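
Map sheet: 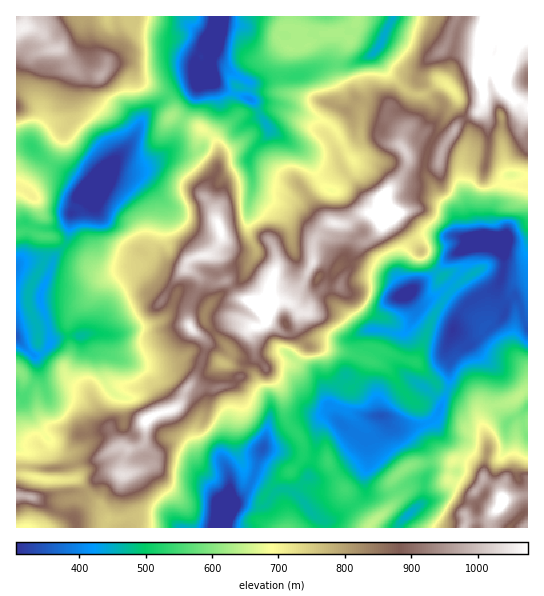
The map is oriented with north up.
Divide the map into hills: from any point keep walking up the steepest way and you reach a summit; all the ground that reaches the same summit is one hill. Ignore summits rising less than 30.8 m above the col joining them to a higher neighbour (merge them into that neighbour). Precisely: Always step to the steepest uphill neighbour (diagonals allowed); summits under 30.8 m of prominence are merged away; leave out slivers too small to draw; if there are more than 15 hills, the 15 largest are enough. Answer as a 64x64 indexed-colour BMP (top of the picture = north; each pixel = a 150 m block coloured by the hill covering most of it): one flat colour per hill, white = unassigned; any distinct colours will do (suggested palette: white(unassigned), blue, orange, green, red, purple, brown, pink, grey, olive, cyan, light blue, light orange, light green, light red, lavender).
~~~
<image width="64" height="64" href="data:image/bmp;base64,Qk12CAAAAAAAAHYAAAAoAAAAQAAAAEAAAAABAAQAAAAAAAAIAAATCwAAEwsAABAAAAAAAAAA////ALR3HwAOf/8ALKAsACgn1gC9Z5QAS1aMAMJ34wB/f38AIr28AM++FwDox64AeLv/AIrfmACWmP8A1bDFAP//////8RERERGIiIgAAAAAAAAAAAAAAAAAAAAAREQA///////4iIERiIiIiAAAAAAABEQAAAAAAAAAAABERED///////iIiIiIiIiIAAAAAABEREQAAAAAAAAAAERERP//////iIiIiIiIiIgxEREAAEREREAAAAAEAAAARERE//////iIiIiIiIiIgzMxEQAURERERAAAAAREAAAERET/////iIiIiIiIiIgzMzERERFEREREAAAABEQAAARERP8RERiIiIiIiIiIgzMzMxEREUREREQAAAAEREAAAEREERERGIiIiIiIiIiDMzMzERERJERERAAAAABEQAAAREQREREYiIiIiIiIiDMzMzMRERIkREREAAAAAERAAABERBERERiIiIiIM4gzMzMzMzESIiREREQAAAAEREAEREREERERERiIiIMzMzMzMzMzMiIiIkRERAAAAEREQEREREQREREREziIgzMzMzMzMzMyIiIiRERBEAAERERERERERBERERETMzgzMzMzMzMzMzIiIiJEQRERAUREREREREREERERETMzMzMzMzMzMzMzMyIiIkQRERERERFEREREREQRERERMzMzMzMzMzMzMzMzIiIiIRERERERERRERERERBERETMzMzMzMzMzMzMzMzMiIiIhERERERERFEREREREAREzMzMzMzMzMzMzMzMzMiIiIiERERERERERREREREQAETMzMzMzMzMzMzMzMzIiIiIiERERERERERFERERERAATMzMzMzMzMzMzMzMyIiIiIiIREREREREREUREREREAAMzMzMzMzMzMzMzMzIiIiIiIRERERERERERREREREQAAzMzMzMzPMwzMzMzIiIiIiERERERERERERFERERERAATMzMzM8zMzMzDMzzCIiIiIREREREREREREUREREREAREzMzM8zMzMzMzMzMIiIiIiERERERERERERREREREQRESMzMzzMzMzMzMzMIiIiIiIhERERERERERFEFERERBERIiIiIizMzMzMzMIiIiIiIiIiIiERHRERERERFEREEREiIiIiIiIszMzMIiIiIiIiIiIi3d3d0RERERERREQRESIiIiIiIiIszMwiIiIiIiIiIi3d3d3dEREREREUQRESIiIiIiIiIizMzCIiIiIiIiIi3d3d3d0RERERERRBERIiIiIiIiIiIszFUiIiIiIiIiLd3d3d0REREREREUEREiIiIiIiIiIizFVVIiIiIiIiLd3d3d2hERERERERERERIiIiIiIiIlVVVVVVIiIiIiIt3d3d3QAREREREREREREiIiIiIiIlVVVVVVUiIiIgACLd3d2qAAARERERERERESIiIiIiIlVVVVVVVVIiIiAAAN3aqqoAAAEREREREREREiIiURERVVVVVVVVVSIiIAAACqqqqgAAABERERERERESIiIREREVVVVVVVVVIiIgAAAKqqqqAAAAAREREREREREiIhERERVVVVVVVVUiIiAAAACqqqqgAAAAARERERERERIiERERFVVVVVVVUiIiAAAAAAqqqqqgAAAAEREREREREiIRERERVVVVVVVSIiIAAAAACqqqqqqqoAERERHu7u4SIhERERFVVVVVVVIiIgAAAACqqqqqqqqgAREREe7u7uIiEREREVVVVVVVUiIgAAAAAKqqqqqqqqABERER7u7u4SIRERERVVVVVVVSIgAAAAAKqqqqqqqqABERERHu7u7uEhERERFVVVVVVVIAAAAAAAqqqqqqqqAAEREREe7u7u7mERERFVVVVVVVVREREQABqqqqqqqqAAARERER7u7u7mZhERFVVVVVVVVREREREBEaqqqqqqoAABERERHu7u5mZmEVVVVVVVVVVVERERERERGqqqqrsAAAEREREe7uZmZmZlERVVVVVVVVUREREREREaqqq7uwAAARERER7uZmZmZmYRERVVVVVVVRERERERERu7u7u7AAABERERHuZmZmZmZnERERERVVVVUREREREREbu7u7uwAAEREREQBmZmZmZndxEREREVVVVVERERERERu7u7u7AAABERERAGZmZmZmd3ERERERVVVVVRERERERG7u7u7uwAAEREREABmZmZmZ3dxEREREVVVVREREREREbsru7u7AAEREREQAGZmZmZ3d3ERERERVVVVERERERERIiK7u7uwARERERAAZmZmZ3d3dxEREREVVVEREREREREiIiu7u7sREREREAZmZmZ3d3d3cREREVVVERERERERERIiIru7uxEREREQZmZmZnd3d3d3cRERVREREREREREREiIiEbu7ERERERZmZmZmd3d3d3d3cREREREREREREREiIiEREbERERERFmZmZmZ3d3d3d3d3EREZmZmRERERESIiEREREREREREWZmZmZnd3d3d3d3EZmZmZmZmZkRERIiERERERERERERZmZmZmd3d3d3d3cRmZmZmZmZmZmZkiERERERARERERBmZmZmZ3d3d3d3d3EZmZmZmZmZmZmZkREREREQAAAAAGZmZmZnd3d3d3d3d3mZmZmZmZmZmZmZERERERAAAAAAZmZmZmd3d3d3d3d2aZmZmZmZmZmZmZkREREREAAAAABmZmZmZ3d3d2ZmZmZpmZmZmZmZmZmZmREREREQAAAAAGZmZmZ3d3dmZmZmZmmZmZmZmZmZmZmZkREREREAAAAA"/>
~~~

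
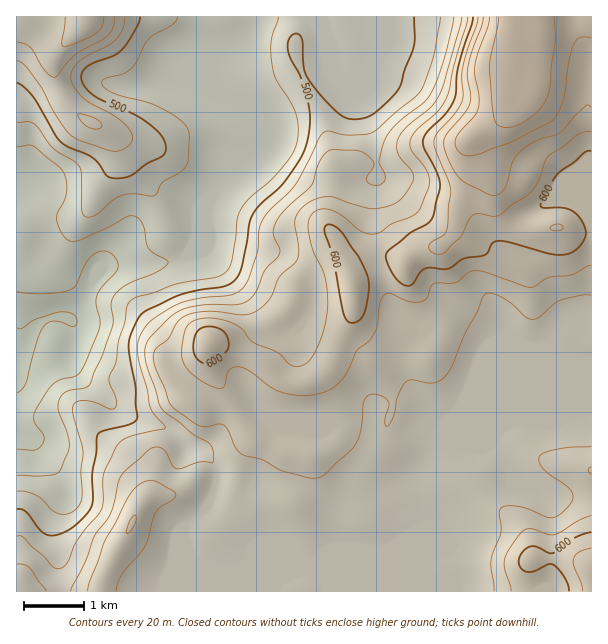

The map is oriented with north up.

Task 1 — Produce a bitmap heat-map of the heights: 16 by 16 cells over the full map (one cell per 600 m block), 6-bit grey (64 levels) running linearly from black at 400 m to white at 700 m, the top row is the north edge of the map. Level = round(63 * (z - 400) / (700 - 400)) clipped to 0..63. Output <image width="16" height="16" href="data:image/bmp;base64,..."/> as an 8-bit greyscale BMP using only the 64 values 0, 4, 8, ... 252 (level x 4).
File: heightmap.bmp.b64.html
<image width="16" height="16" href="data:image/bmp;base64,Qk02BQAAAAAAADYEAAAoAAAAEAAAABAAAAABAAgAAAAAAAABAAATCwAAEwsAAAABAAAAAAAAAAAAAAEBAQACAgIAAwMDAAQEBAAFBQUABgYGAAcHBwAICAgACQkJAAoKCgALCwsADAwMAA0NDQAODg4ADw8PABAQEAAREREAEhISABMTEwAUFBQAFRUVABYWFgAXFxcAGBgYABkZGQAaGhoAGxsbABwcHAAdHR0AHh4eAB8fHwAgICAAISEhACIiIgAjIyMAJCQkACUlJQAmJiYAJycnACgoKAApKSkAKioqACsrKwAsLCwALS0tAC4uLgAvLy8AMDAwADExMQAyMjIAMzMzADQ0NAA1NTUANjY2ADc3NwA4ODgAOTk5ADo6OgA7OzsAPDw8AD09PQA+Pj4APz8/AEBAQABBQUEAQkJCAENDQwBEREQARUVFAEZGRgBHR0cASEhIAElJSQBKSkoAS0tLAExMTABNTU0ATk5OAE9PTwBQUFAAUVFRAFJSUgBTU1MAVFRUAFVVVQBWVlYAV1dXAFhYWABZWVkAWlpaAFtbWwBcXFwAXV1dAF5eXgBfX18AYGBgAGFhYQBiYmIAY2NjAGRkZABlZWUAZmZmAGdnZwBoaGgAaWlpAGpqagBra2sAbGxsAG1tbQBubm4Ab29vAHBwcABxcXEAcnJyAHNzcwB0dHQAdXV1AHZ2dgB3d3cAeHh4AHl5eQB6enoAe3t7AHx8fAB9fX0Afn5+AH9/fwCAgIAAgYGBAIKCggCDg4MAhISEAIWFhQCGhoYAh4eHAIiIiACJiYkAioqKAIuLiwCMjIwAjY2NAI6OjgCPj48AkJCQAJGRkQCSkpIAk5OTAJSUlACVlZUAlpaWAJeXlwCYmJgAmZmZAJqamgCbm5sAnJycAJ2dnQCenp4An5+fAKCgoAChoaEAoqKiAKOjowCkpKQApaWlAKampgCnp6cAqKioAKmpqQCqqqoAq6urAKysrACtra0Arq6uAK+vrwCwsLAAsbGxALKysgCzs7MAtLS0ALW1tQC2trYAt7e3ALi4uAC5ubkAurq6ALu7uwC8vLwAvb29AL6+vgC/v78AwMDAAMHBwQDCwsIAw8PDAMTExADFxcUAxsbGAMfHxwDIyMgAycnJAMrKygDLy8sAzMzMAM3NzQDOzs4Az8/PANDQ0ADR0dEA0tLSANPT0wDU1NQA1dXVANbW1gDX19cA2NjYANnZ2QDa2toA29vbANzc3ADd3d0A3t7eAN/f3wDg4OAA4eHhAOLi4gDj4+MA5OTkAOXl5QDm5uYA5+fnAOjo6ADp6ekA6urqAOvr6wDs7OwA7e3tAO7u7gDv7+8A8PDwAPHx8QDy8vIA8/PzAPT09AD19fUA9vb2APf39wD4+PgA+fn5APr6+gD7+/sA/Pz8AP39/QD+/v4A////AHRwjHx4eHh4eHh4eHiQpLRcXISMeHh4eHh4eHh4jJyoSEBsjIB4fISAfHx4fISEjCw4ZHx4eISIiICAfICAhJAgOFRkcISMjIyIhIB8fICAHDRAYIyUkJSUjIiEfHx8fBAYOGyUqJyYnJiQkIB8fHwUFCxchJiQkJikkJCIgISAJCAkOEhUbIyYrKCckJCUkCwsJDA0OFx8oKiotLCoqKgwODw4ODRQeJiMkKi8uLCsKDhQTEA0OFR4eHygzMy4qDhYaFxMODQ8aGyAsNzczLhUcFxIPDQ0QFRQYIjI7OzQbGxMPDQ0OExQUFBovPDw2HyIdEw8ODhMUFBQYKTs9OA="/>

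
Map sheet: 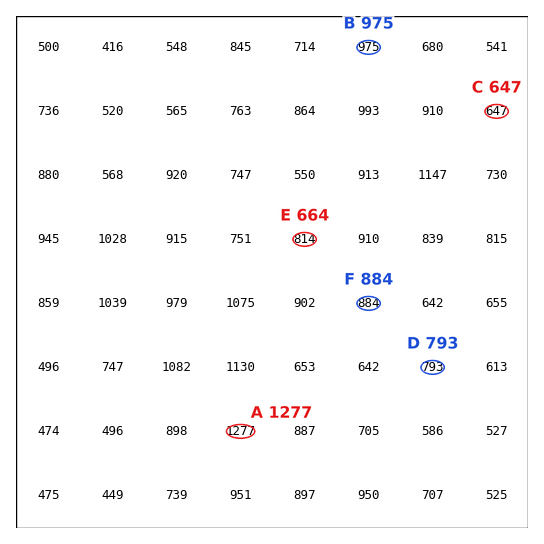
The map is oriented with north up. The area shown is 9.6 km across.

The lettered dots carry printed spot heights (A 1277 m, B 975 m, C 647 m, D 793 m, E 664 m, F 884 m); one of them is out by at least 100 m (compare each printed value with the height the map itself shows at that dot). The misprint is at E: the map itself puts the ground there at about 814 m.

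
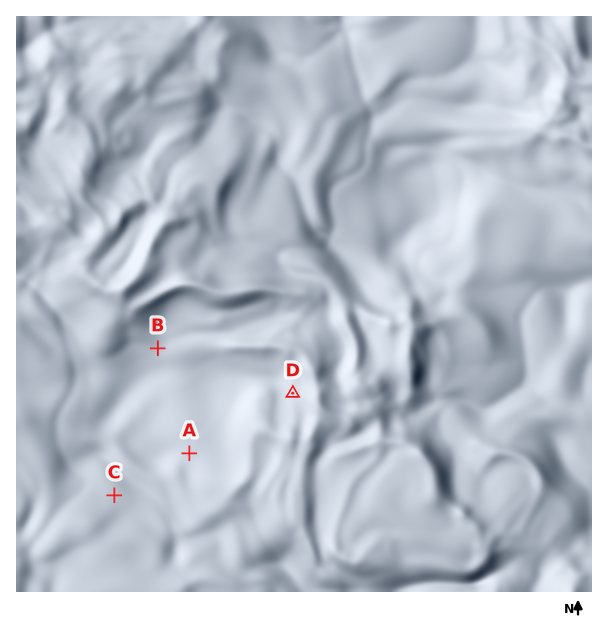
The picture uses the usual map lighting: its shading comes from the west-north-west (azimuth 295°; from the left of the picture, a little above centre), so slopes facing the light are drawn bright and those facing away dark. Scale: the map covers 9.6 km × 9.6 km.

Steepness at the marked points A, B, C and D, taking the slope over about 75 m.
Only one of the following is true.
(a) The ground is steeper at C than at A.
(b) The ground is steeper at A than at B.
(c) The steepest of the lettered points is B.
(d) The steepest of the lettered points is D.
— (d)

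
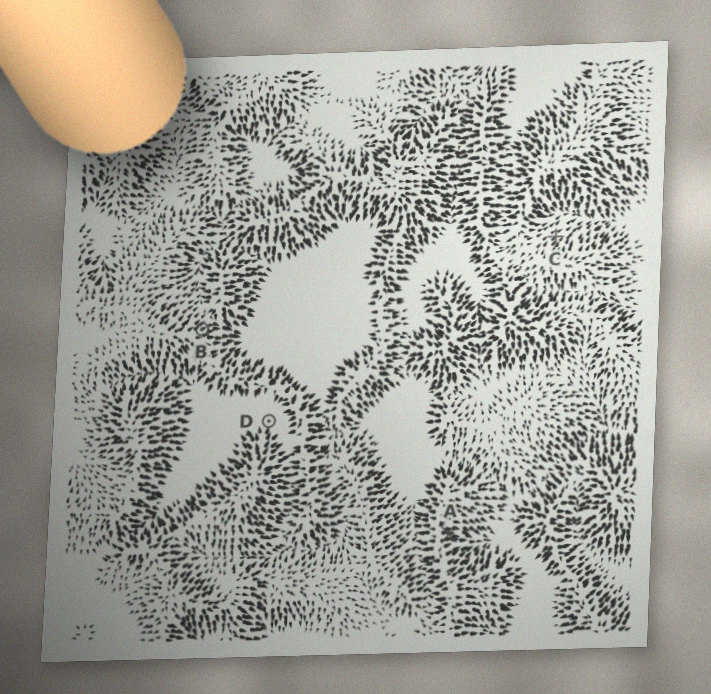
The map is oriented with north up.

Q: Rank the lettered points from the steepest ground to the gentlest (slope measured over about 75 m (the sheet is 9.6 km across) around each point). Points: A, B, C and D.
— A B C D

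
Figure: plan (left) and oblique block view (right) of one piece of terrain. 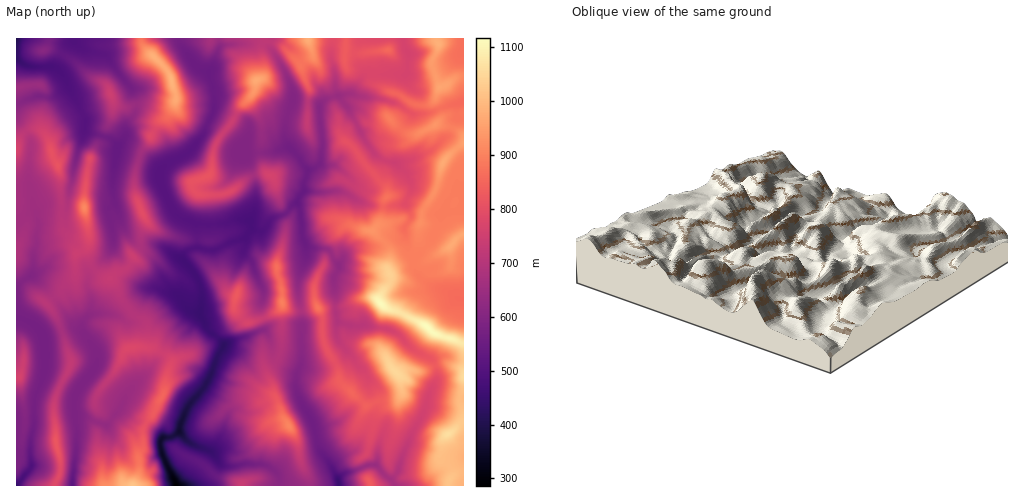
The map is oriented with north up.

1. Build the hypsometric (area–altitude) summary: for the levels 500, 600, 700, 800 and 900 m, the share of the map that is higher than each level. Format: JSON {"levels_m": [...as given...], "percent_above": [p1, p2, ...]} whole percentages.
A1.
{"levels_m": [500, 600, 700, 800, 900], "percent_above": [95, 76, 49, 24, 9]}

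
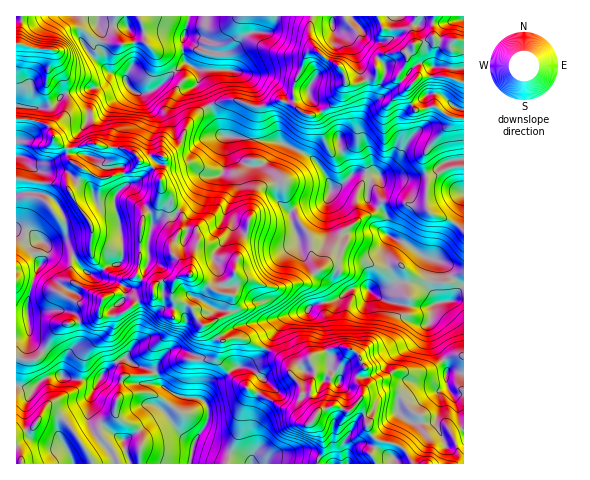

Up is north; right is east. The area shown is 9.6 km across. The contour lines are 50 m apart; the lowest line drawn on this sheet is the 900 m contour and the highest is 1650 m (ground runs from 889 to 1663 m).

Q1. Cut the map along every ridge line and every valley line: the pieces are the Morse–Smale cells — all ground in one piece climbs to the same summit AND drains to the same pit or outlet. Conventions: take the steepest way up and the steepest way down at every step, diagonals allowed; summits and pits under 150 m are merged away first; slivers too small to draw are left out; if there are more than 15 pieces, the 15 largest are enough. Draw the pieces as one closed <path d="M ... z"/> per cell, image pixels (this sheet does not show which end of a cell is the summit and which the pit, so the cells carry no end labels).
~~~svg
<path d="M209 106l-19 14-11 25-16 12 2 9-4 12 0 7 10 12 1 9 10 9-1 15 11 1 6 7-6 19-2 17 30 18 1-6 14-13 0 18-3 4-4 19-22 11 7 4 8 11 17-2 27 10 7-12 15-20 18-4 10-8 22-4 13-11 15-1 14 10 13 5 27 5 14-4-4 24 7 20 8 11 8-3 12-1-1-153-1 11-19 29-7 15-8 2-42-27 1-14-2-5-14-9-4-5 3-18 8-6-1-1-23 0-11 10-11 6-10-22-15-13-28-13-55-6-4-4-4-15z"/><path d="M22 119l-6 0 0 266 17 3 10-9 10-4 43 7 21-21 9-3 11 8 17 5 6 13 18 12-11 18 12 19 16 11-5 20 60 0 0-2-11-6-44-15 9-13 5-11-2-11-4-6 6-15 4-4 11-5 10-8 12-2 9-5 11-12-28-11-17 2-12-15-6 0-5-4-8-15-18-8 2-18-17 3-3 3 0 9-3 3-14 4-18 13-17 1-3-4 3-13 13-5 11-14 8-3 3-4 5-53 16-19 3-8-1-18-9-10-11-4-13 11-28 6-29-18-3-10-14-11-6-15z"/><path d="M463 16l-186 0-8 16-17 0-6 3-13 15-5 3-18-1-13-6-12-9-2 2 0 15 2 8 14 9-1 13 11 22 16-6 12 0 14 6 9 1 20-7 13 5 9 8 12 2 15-8 7-6 10-20 2 3 10 0 17-7 2-5 15 6 6-2 6 6 6 3-3 4 0 6 9 15 21-3 14 10-2 8-13 13-12 16-1 10 4 19 1-5 18-9 18-3z"/><path d="M377 72l-2 5-17 7-10 0-2-3-10 20-7 6-15 8-12-2-9-8-13-5-20 7-9-1-14-6-12 0-15 5 0 3 6 9 4 15 4 4 55 6 34 16 15 20 4 12 11-6 11-10 23 0 1 1-8 6-3 18 4 5 14 9 2 5-1 14 4 4 16 8 13 10 9 5 6 0 29-50 1-42-11-1-7 3-18 9-1 5-4-25 7-13 19-20 2-8-14-10-21 3-9-15 0-6 3-4-6-3-6-6-6 2z"/><path d="M276 16l-178 0 0 11 3 6-2 14 6 8 2 14 12 6-7 2-10 9-38 8-12 13-20 1-15-2-1 12 31 6 6 15 14 11 3 10 29 18 28-6 13-11 11 4 9 13 5-12-2-9 16-12 11-25 19-15-4-10-7-11 1-13-15-11-1-21 2-2 12 9 13 6 18 1 5-3 13-15 6-3 17 0 5-7z"/><path d="M344 347l-9 0-20 7-17 11-8 9 11 12 1 17 14 13-2 5 8 12 2 15-6 11 1 5 145-1 0-31-4-7-4-25-10-16 0-20-2-4-12 8-11 4-12 1-14-2-7 5-19 9-6 9-5-11 0-8 7-8-10-16z"/><path d="M126 358l-9 3-21 21-43-7-10 4-10 9-16-2-1 77 173 1 6-20-16-11-12-19 11-18-18-12-6-13-17-5z"/><path d="M365 288l-15 1-13 11-22 4-10 8-18 4-15 20-6 12 17 12 8 13 7-8 10-5 3-3 19-9 14-1 9 3 6 5 6 12-7 8 0 8 5 11 6-9 19-9 7-5 14 2 12-1 11-4 12-8-9-14-6-18 4-24-14 4-27-5-13-5z"/><path d="M266 348l-11 13-9 5-12 2-10 8-11 5-4 4-6 12 6 13 0 7-5 11-9 13 44 15 12 8 67 0 6-19-4-15-6-9 2-5-14-13-1-17-11-12-3-11z"/><path d="M97 16l-81 1 1 89 15 2 20-1 12-13 38-8 10-9 7-2-9-3-4-5-1-12-6-8 2-14-3-6z"/><path d="M161 185l-4 18-14 13-1 4-5 53-3 4-8 3-11 14-13 5-3 13 3 4 17-1 18-13 14-4 3-3-1-5 4-7 17-3-2 18 18 8 8 15 8 4 22-11 4-19 3-4 0-12-1-4-13 11-3 6-28-18 2-17 6-19-6-7-13 0 3-3 0-13-10-9-1-9z"/><path d="M463 356l-11 0-8 4 2 4 0 20 10 16 7 31z"/><path d="M256 160l-7 1-3 10 1 10 4 7 0 26 5-22 10-16-5-14z"/>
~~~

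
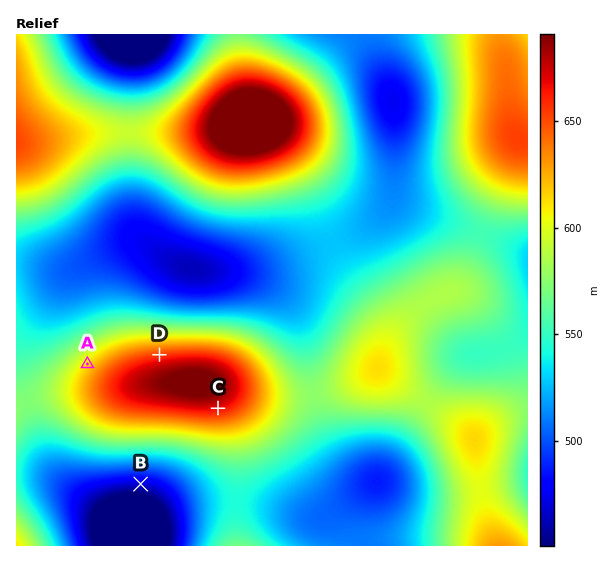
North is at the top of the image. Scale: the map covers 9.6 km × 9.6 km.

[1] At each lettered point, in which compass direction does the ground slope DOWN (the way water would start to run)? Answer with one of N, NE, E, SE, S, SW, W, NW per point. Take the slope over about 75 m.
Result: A NW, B S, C S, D N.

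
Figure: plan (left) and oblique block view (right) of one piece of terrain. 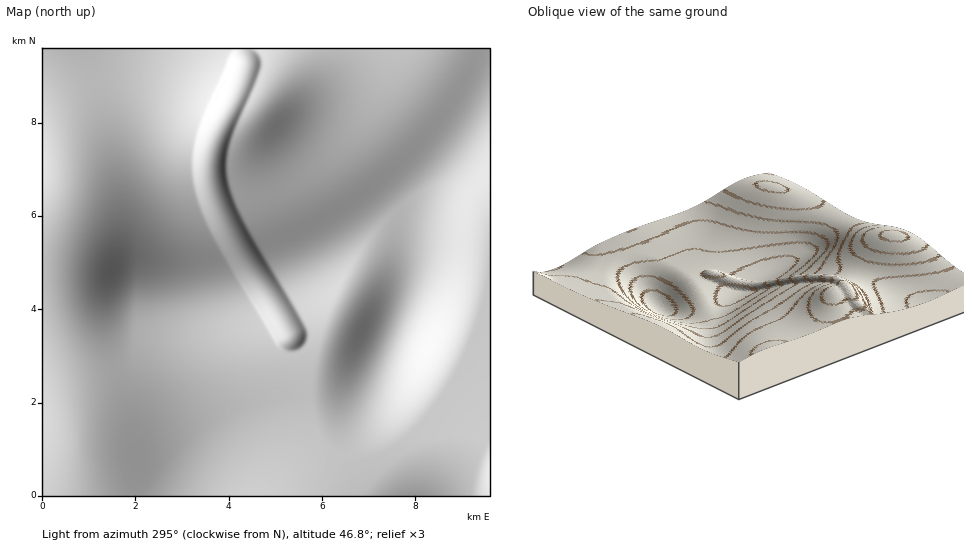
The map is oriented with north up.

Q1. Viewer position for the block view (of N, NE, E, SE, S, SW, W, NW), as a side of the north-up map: NE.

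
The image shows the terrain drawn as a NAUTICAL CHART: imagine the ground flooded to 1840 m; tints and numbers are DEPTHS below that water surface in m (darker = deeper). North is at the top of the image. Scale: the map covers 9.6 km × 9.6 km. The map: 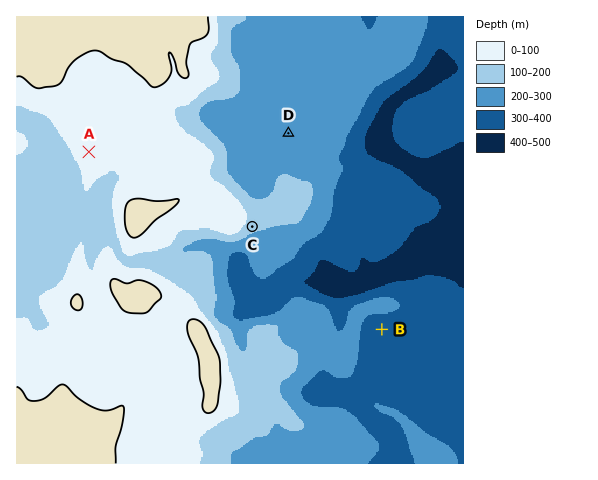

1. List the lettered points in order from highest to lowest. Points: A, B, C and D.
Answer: A C D B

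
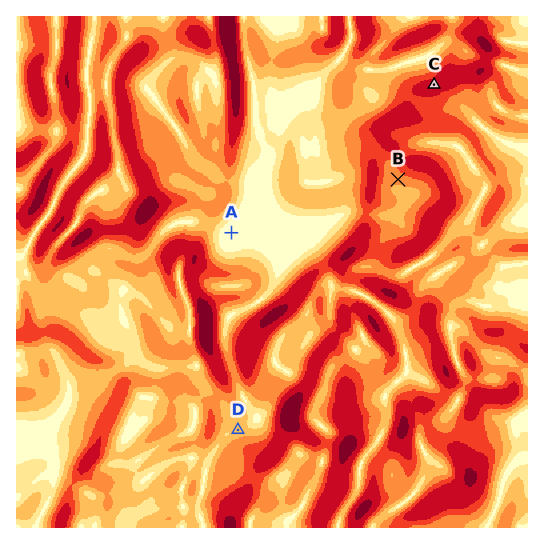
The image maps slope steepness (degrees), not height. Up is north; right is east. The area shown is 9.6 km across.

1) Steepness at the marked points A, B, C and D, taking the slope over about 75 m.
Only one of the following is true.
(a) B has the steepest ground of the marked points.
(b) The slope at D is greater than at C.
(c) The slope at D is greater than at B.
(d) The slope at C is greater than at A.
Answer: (d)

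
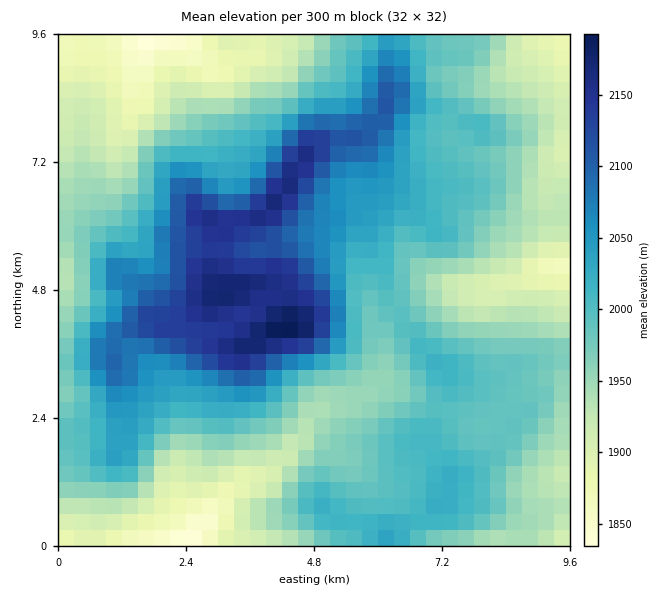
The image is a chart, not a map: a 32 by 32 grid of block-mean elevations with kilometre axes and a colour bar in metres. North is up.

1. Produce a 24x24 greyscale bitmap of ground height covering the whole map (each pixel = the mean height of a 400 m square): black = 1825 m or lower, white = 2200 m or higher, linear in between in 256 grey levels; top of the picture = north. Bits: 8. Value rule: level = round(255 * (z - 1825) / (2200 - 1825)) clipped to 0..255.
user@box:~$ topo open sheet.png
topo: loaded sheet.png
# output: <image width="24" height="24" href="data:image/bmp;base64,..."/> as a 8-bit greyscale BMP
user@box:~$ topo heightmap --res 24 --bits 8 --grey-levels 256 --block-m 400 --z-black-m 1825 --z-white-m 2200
<image width="24" height="24" href="data:image/bmp;base64,Qk12BgAAAAAAADYEAAAoAAAAGAAAABgAAAABAAgAAAAAAEACAAATCwAAEwsAAAABAAAAAAAAAAAAAAEBAQACAgIAAwMDAAQEBAAFBQUABgYGAAcHBwAICAgACQkJAAoKCgALCwsADAwMAA0NDQAODg4ADw8PABAQEAAREREAEhISABMTEwAUFBQAFRUVABYWFgAXFxcAGBgYABkZGQAaGhoAGxsbABwcHAAdHR0AHh4eAB8fHwAgICAAISEhACIiIgAjIyMAJCQkACUlJQAmJiYAJycnACgoKAApKSkAKioqACsrKwAsLCwALS0tAC4uLgAvLy8AMDAwADExMQAyMjIAMzMzADQ0NAA1NTUANjY2ADc3NwA4ODgAOTk5ADo6OgA7OzsAPDw8AD09PQA+Pj4APz8/AEBAQABBQUEAQkJCAENDQwBEREQARUVFAEZGRgBHR0cASEhIAElJSQBKSkoAS0tLAExMTABNTU0ATk5OAE9PTwBQUFAAUVFRAFJSUgBTU1MAVFRUAFVVVQBWVlYAV1dXAFhYWABZWVkAWlpaAFtbWwBcXFwAXV1dAF5eXgBfX18AYGBgAGFhYQBiYmIAY2NjAGRkZABlZWUAZmZmAGdnZwBoaGgAaWlpAGpqagBra2sAbGxsAG1tbQBubm4Ab29vAHBwcABxcXEAcnJyAHNzcwB0dHQAdXV1AHZ2dgB3d3cAeHh4AHl5eQB6enoAe3t7AHx8fAB9fX0Afn5+AH9/fwCAgIAAgYGBAIKCggCDg4MAhISEAIWFhQCGhoYAh4eHAIiIiACJiYkAioqKAIuLiwCMjIwAjY2NAI6OjgCPj48AkJCQAJGRkQCSkpIAk5OTAJSUlACVlZUAlpaWAJeXlwCYmJgAmZmZAJqamgCbm5sAnJycAJ2dnQCenp4An5+fAKCgoAChoaEAoqKiAKOjowCkpKQApaWlAKampgCnp6cAqKioAKmpqQCqqqoAq6urAKysrACtra0Arq6uAK+vrwCwsLAAsbGxALKysgCzs7MAtLS0ALW1tQC2trYAt7e3ALi4uAC5ubkAurq6ALu7uwC8vLwAvb29AL6+vgC/v78AwMDAAMHBwQDCwsIAw8PDAMTExADFxcUAxsbGAMfHxwDIyMgAycnJAMrKygDLy8sAzMzMAM3NzQDOzs4Az8/PANDQ0ADR0dEA0tLSANPT0wDU1NQA1dXVANbW1gDX19cA2NjYANnZ2QDa2toA29vbANzc3ADd3d0A3t7eAN/f3wDg4OAA4eHhAOLi4gDj4+MA5OTkAOXl5QDm5uYA5+fnAOjo6ADp6ekA6urqAOvr6wDs7OwA7e3tAO7u7gDv7+8A8PDwAPHx8QDy8vIA8/PzAPT09AD19fUA9vb2APf39wD4+PgA+fn5APr6+gD7+/sA/Pz8AP39/QD+/v4A////ACowKR8YDwwiND5LWXB6go6AbmZdUVFOPj1AQDcqIhUWNk1dc4OAfX9/hoR6aldRS1hZXFg8LCwjKzlSc350cXR4g4Z8bVZMSWt0g3tMN0A+MTQ+X2plaXR5gIZ9b1tNQ3F7kIxlSU5WT0xCSl5haXZ8fXtzcmpWTXN7jpF+amx0bWRYSldeZXF7fHVubnBjUml8l5eOhIaKioJtU09VWmFqdHVyb29sWGSCqaSWkZWeqqSEZ1taWFljeH53cm1pXW+Zt6yeo7bL2Mqql4NxYFxvgoF2b29qYmmZtbK8ydTd6e3k2raJamV4enBpZGRiXl6EpsPS1Nnc2+j48s+Pa290ZldPT1FNRlNtkrHDzuPs59/k4cmNbnRqVUQ6OT4/OU1xpK6wwuHq6OXh0LGIeHpkT0M7NTAoJFFwmZecwNfc0c7QvKSKgn1nZWRYS0ArI1lpe4GcwdPc1MvAr6OUjYJ2f3pnV09EP1hfZXWQudza1+PWtaWclI2FgXdtYFNJSFNXV2OCtcarqMznyaiZmJSLgHp3a1ZFRU1QSlN+oJ6Oj6fZ3biioZmKfXl0allFPERHPEVsfX6Bho+54M+6uKKIeXRvaFtINT9BMzFKXWdwd3+UvsW/v7GKd3R8dmJQPDw9MSMwSFJTXGlwi5mdsb+cgHZuYFNJPTQzKhwoOjcwPEtPZniAn76hdGVZTkdANiUnIhUbJB4gKC84T2R2ka2ScGliTT43LR8iHQ4LDxYrLis0QVtwf5eFcmxpVzsuJw=="/>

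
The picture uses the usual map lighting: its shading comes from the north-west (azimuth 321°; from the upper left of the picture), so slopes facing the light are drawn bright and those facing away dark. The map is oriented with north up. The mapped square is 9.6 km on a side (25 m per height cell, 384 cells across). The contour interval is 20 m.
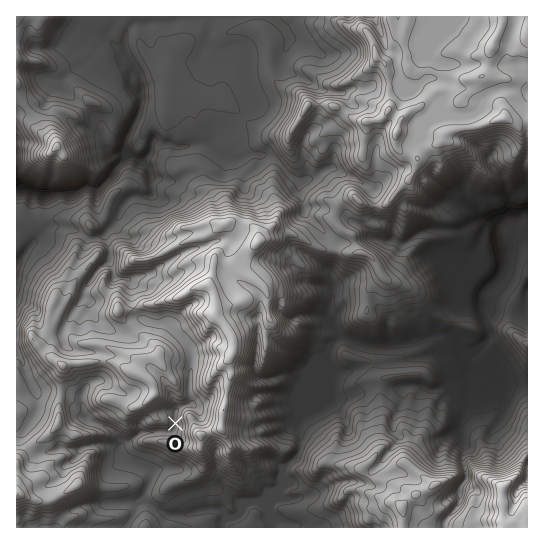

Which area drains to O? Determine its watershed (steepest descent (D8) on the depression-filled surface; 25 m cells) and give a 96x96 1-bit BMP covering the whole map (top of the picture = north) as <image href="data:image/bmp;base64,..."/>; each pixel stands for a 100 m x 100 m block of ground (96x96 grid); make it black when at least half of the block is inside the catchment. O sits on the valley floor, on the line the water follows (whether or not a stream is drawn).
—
<image width="96" height="96" href="data:image/bmp;base64,Qk2+BAAAAAAAAD4AAAAoAAAAYAAAAGAAAAABAAEAAAAAAIAEAAATCwAAEwsAAAIAAAAAAAAA////AAAAAAAAAAAAAAAAAAAAAAAAAAAAAAAAAAAAAAAAAAAAAAAAAAAAAAAAAAAAAAAAAAAAAAAAAAAAAAAAAAAAAAAAAAAAAAAAAAAAAAAAAAAAAAAAAAAAAAAAAAAAAAAAAAAAAAAAAAAAAAAAAAAAAAAAAAAAAAAAAAAAAAAAAAAAAAAAAAAAAAAAAAAAAAAAAAAAAAAAAAAAAAAAAAAAAAAAAAAAAAAAAAAAAAAAAAAAAAAAAAAAAAAAAAAAAAAAAAAAAAAAAAAAAAAAAAAAAAAAAAAAAAAAAAAAAAAAAAAAPAAAAAAAAAAAAAAAfgAAAAAAAAAAAAA//gAAAAAAAAAAAAA//gAAAAAAAAAAAAB//gAAAAAAAAAAAAB//gAAAAAAAAAAAAB//gAAAAAAAAAAAAA//wAAAAAAAAAAAAA//wAAAAAAAAAAAAB//wAAAAAAAAAAAAH//wAAAAAAAAAAAAH//wAAAAAAAAAAAAH//wAAAAAAAAAAAAH//wAAAAAAAAAAAAAf/wAAAAAAAAAAAAAf/4AAAAAAAAAAAAA//4AAAAAAAAAAAAD//4AAAAAAAAAAAAH//wAAAAAAAAAAAAP//gAAAAAAAAAAAAf//gAAAAAAAAAAAA///AAAAAAAAAAAAB//+AAAAAAAAAAAAAH/+AAAAAAAAAAAAAAf+AAAAAAAAAAAAAAB+AAAAAAAAAAAAAAA+AAAAAAAAAAAAAAAEAAAAAAAAAAAAAAAAAAAAAAAAAAAAAAAAAAAAAAAAAAAAAAAAAAAAAAAAAAAAAAAAAAAAAAAAAAAAAAAAAAAAAAAAAAAAAAAAAAAAAAAAAAAAAAAAAAAAAAAAAAAAAAAAAAAAAAAAAAAAAAAAAAAAAAAAAAAAAAAAAAAAAAAAAAAAAAAAAAAAAAAAAAAAAAAAAAAAAAAAAAAAAAAAAAAAAAAAAAAAAAAAAAAAAAAAAAAAAAAAAAAAAAAAAAAAAAAAAAAAAAAAAAAAAAAAAAAAAAAAAAAAAAAAAAAAAAAAAAAAAAAAAAAAAAAAAAAAAAAAAAAAAAAAAAAAAAAAAAAAAAAAAAAAAAAAAAAAAAAAAAAAAAAAAAAAAAAAAAAAAAAAAAAAAAAAAAAAAAAAAAAAAAAAAAAAAAAAAAAAAAAAAAAAAAAAAAAAAAAAAAAAAAAAAAAAAAAAAAAAAAAAAAAAAAAAAAAAAAAAAAAAAAAAAAAAAAAAAAAAAAAAAAAAAAAAAAAAAAAAAAAAAAAAAAAAAAAAAAAAAAAAAAAAAAAAAAAAAAAAAAAAAAAAAAAAAAAAAAAAAAAAAAAAAAAAAAAAAAAAAAAAAAAAAAAAAAAAAAAAAAAAAAAAAAAAAAAAAAAAAAAAAAAAAAAAAAAAAAAAAAAAAAAAAAAAAAAAAAAAAAAAAAAAAAAAAAAAAAAAAAAAAAAAAAAAAAAAAAAAAAAAAAAAAAAAAAAAAAAAAAAAAAAAAAAAAAAAAAAAAAAAAAAAAAAAAAAAAAAAAAAAAAAAAAAAAAAAAAAAAAAAAAAAAA="/>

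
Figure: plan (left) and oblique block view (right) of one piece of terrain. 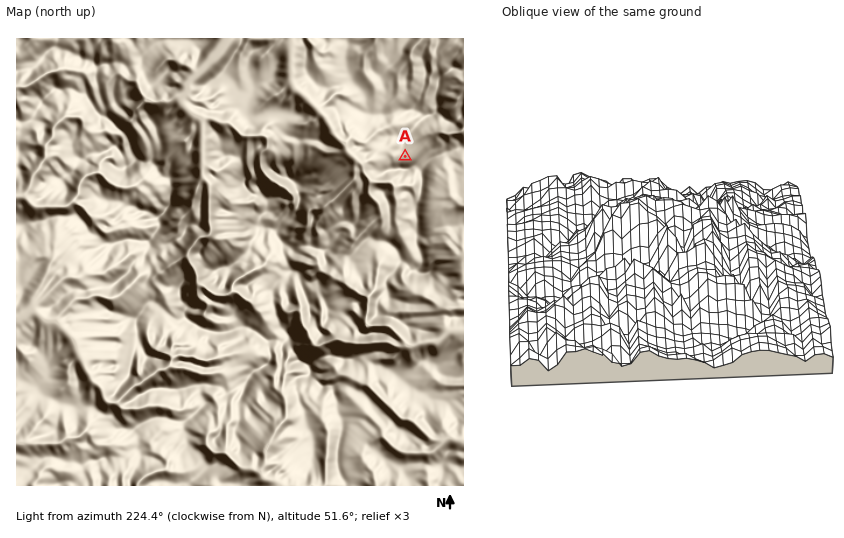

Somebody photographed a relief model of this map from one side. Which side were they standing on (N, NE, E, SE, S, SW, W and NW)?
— W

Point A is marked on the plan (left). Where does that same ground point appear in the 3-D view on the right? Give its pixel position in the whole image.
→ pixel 585 190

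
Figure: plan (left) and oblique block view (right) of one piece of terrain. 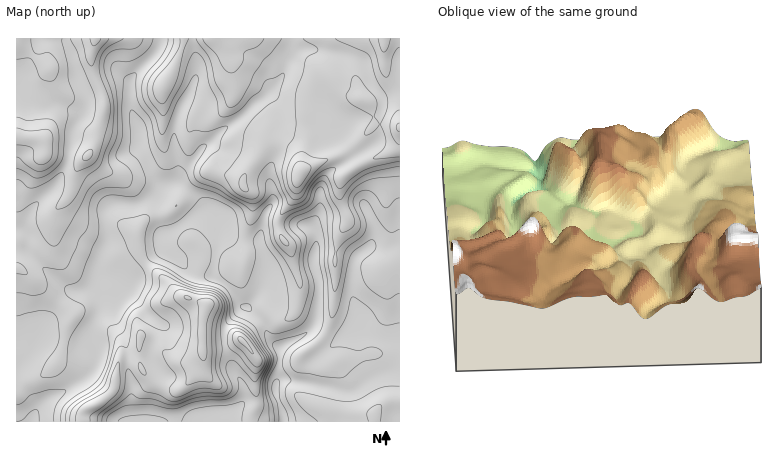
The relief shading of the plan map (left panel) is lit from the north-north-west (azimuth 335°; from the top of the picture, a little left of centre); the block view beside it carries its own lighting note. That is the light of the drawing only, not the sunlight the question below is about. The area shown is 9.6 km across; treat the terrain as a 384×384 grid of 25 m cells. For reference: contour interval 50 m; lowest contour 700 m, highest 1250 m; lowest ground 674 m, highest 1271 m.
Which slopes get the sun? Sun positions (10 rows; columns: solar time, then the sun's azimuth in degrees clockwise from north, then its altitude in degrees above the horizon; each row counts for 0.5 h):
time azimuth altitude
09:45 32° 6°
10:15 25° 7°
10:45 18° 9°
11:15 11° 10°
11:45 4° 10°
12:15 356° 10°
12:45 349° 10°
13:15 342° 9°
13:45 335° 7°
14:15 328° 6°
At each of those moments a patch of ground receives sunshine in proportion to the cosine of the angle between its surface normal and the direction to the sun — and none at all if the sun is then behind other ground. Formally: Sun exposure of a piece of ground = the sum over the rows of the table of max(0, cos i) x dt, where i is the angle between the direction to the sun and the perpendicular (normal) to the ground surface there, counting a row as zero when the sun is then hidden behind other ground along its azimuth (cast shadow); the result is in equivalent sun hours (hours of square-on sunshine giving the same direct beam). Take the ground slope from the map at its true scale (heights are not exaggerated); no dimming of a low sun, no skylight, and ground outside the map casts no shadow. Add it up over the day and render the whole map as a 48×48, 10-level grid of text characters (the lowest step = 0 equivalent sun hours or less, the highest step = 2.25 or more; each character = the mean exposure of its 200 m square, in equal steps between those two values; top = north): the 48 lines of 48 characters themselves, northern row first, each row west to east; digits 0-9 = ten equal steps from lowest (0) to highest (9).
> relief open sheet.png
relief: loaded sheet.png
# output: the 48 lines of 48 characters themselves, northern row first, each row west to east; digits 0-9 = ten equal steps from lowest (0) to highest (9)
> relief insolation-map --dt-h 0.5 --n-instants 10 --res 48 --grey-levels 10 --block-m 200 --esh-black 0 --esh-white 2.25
233443212100000112343110122211111121111111111221
124444312100000002563100022221111122332211101111
123444321110000015763100123332111223454433211112
222333321121000147752101222221112233344444322122
222222321243200367632112222221111244333333432112
322112332145321355421122112222212343322233332112
322212342135422232210122101210123333322233454113
332221233235421110000132111100144333322222334323
333333223333321000011232221002444333332211002334
545554323422331000012322210014443333333221112345
666764224422332001112222100134443333333322333345
676653234422232112111211003443333333333333442221
233433234431122111111210034333333344333334421220
002232345421112221121111432333322355434444213431
023322344211222221111015644444311366666532245310
001000220013454321011146544453112467752004531000
000000210002444421001243344542102444200044100000
000000210000123331011100012332201221000120000000
100001211000001122333100000133310100000000000000
100012211000000022344200000001200000000000000000
100132111100000233443100000000001200000000000010
112431112212334454420010000000004100000013100011
123322112332344432100122100000013000000123410011
222122112232233310012333211000002100000121121012
322111111222122222333333222100002531000110001112
332211222112222233333233222221100252000100001112
332211222123322233332222233343100011001210013323
542111221122222246533322233332210002101221134433
454101222222221149974332233321211013201221123332
134410112232222125999533222211221113411122122222
112332002233322333499999841111222212422212111222
100133323333333455569999994111222222212212111121
100023444433335655422379997201333321112222110111
100012444333358721000023234322333331112212211111
111122332234467620000132113674223321113112222111
222222211235555663211232115997412200023112233222
222233212223654565433333225999410000143122333222
222333222322553324544433332389710002562233333333
333333233323553223454433331017960048622344333333
233443333334643232344322320002895464113443333333
233433333335532332123311220000122321233332222222
334321122356421243201221341000000101222222222223
333111113575320024333211363100010110000122223333
310000146885221101344100023100121355432211234444
210002589994000000010000000000142135555544445555
000135899830000000000000000001243002344455556532
011335662000000000000000000022123001122334444321
122333332100000000000000000122123111122222222222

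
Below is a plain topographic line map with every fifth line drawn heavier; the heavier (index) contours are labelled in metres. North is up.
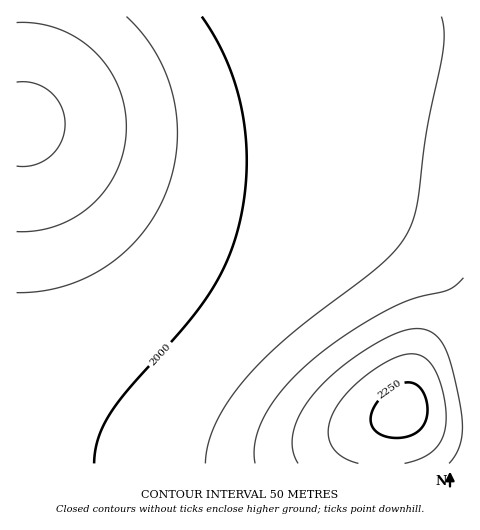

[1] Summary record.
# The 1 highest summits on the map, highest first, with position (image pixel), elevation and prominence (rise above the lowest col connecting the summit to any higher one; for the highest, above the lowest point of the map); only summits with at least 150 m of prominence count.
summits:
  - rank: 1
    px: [405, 410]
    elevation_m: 2270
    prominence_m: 432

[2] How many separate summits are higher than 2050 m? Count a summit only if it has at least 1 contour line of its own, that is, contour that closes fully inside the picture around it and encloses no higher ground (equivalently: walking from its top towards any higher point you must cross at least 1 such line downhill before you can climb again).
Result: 1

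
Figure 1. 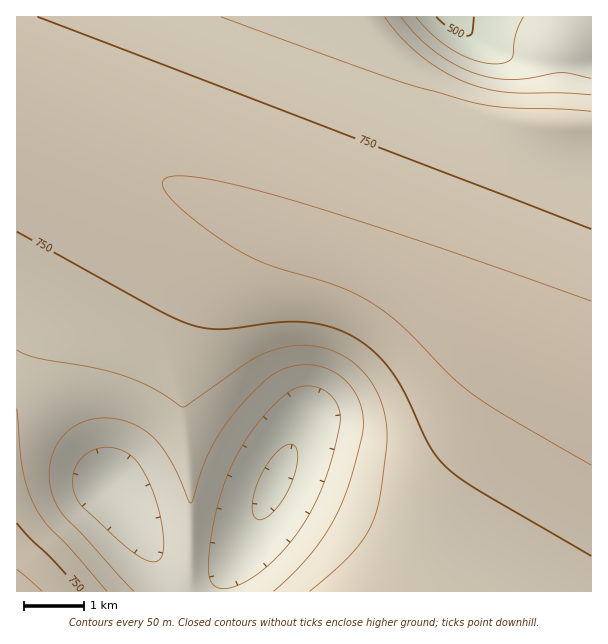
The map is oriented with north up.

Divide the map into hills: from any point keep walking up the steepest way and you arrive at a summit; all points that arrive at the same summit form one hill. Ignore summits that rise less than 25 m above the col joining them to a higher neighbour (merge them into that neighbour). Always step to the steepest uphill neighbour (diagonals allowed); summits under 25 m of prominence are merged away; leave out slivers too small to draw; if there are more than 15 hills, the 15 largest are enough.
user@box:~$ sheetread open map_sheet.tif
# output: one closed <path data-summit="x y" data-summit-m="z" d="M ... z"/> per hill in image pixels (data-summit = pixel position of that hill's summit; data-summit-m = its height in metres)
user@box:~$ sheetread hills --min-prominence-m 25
<path data-summit="591 381" data-summit-m="824" d="M591 16l-575 1 0 358 8 3 9 6 29 30 24 35 22 36 26 36 28 45 13 16 4 10 413-1z"/><path data-summit="17 591" data-summit-m="816" d="M20 376l-4 1 0 214 161 1 1-4-3-6-23-30-32-54-16-18-32-54-16-19-23-23z"/>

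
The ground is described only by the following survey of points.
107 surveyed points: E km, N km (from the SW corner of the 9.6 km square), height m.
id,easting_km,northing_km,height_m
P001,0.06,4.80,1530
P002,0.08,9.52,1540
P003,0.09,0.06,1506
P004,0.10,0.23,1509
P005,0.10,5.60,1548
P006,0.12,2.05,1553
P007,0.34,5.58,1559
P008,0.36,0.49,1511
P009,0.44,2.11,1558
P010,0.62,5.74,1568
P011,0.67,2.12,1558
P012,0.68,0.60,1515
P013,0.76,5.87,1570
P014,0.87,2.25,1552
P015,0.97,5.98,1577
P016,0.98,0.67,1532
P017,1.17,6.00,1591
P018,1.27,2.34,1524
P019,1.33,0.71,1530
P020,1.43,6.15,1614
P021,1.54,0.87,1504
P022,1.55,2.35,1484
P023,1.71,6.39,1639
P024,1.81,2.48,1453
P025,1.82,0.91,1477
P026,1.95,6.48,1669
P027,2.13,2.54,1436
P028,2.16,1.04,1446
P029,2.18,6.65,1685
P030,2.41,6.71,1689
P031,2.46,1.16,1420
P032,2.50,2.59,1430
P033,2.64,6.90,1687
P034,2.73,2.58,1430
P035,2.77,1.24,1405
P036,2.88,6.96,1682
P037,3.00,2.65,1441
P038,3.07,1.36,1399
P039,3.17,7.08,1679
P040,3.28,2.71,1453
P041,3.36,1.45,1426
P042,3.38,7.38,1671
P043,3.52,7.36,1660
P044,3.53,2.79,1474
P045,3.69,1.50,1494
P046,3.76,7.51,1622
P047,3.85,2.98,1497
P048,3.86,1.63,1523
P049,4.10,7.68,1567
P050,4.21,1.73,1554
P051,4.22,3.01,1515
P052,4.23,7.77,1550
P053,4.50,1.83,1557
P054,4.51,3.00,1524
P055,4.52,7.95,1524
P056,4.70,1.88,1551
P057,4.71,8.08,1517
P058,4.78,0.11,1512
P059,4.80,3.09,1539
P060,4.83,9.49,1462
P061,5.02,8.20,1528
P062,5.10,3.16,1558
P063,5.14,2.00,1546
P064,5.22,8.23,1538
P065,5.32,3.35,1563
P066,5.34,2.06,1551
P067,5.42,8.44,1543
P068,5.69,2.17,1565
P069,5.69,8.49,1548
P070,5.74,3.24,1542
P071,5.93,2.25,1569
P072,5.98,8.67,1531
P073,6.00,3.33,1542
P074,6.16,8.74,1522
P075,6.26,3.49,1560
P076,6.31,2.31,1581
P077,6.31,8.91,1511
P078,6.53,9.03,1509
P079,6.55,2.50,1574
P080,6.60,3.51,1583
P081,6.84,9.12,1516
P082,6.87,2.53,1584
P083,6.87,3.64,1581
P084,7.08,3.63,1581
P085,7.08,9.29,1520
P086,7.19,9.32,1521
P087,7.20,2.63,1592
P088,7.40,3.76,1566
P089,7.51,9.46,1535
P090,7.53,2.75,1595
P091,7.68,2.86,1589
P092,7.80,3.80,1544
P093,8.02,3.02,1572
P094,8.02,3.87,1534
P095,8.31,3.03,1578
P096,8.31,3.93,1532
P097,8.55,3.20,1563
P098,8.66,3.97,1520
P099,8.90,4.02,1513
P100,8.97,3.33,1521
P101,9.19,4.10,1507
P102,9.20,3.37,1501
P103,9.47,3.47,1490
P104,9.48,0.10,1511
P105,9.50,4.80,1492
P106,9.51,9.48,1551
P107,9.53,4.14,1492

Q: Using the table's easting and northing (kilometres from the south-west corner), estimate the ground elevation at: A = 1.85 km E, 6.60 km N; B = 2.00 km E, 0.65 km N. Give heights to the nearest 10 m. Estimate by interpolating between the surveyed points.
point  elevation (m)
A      1650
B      1470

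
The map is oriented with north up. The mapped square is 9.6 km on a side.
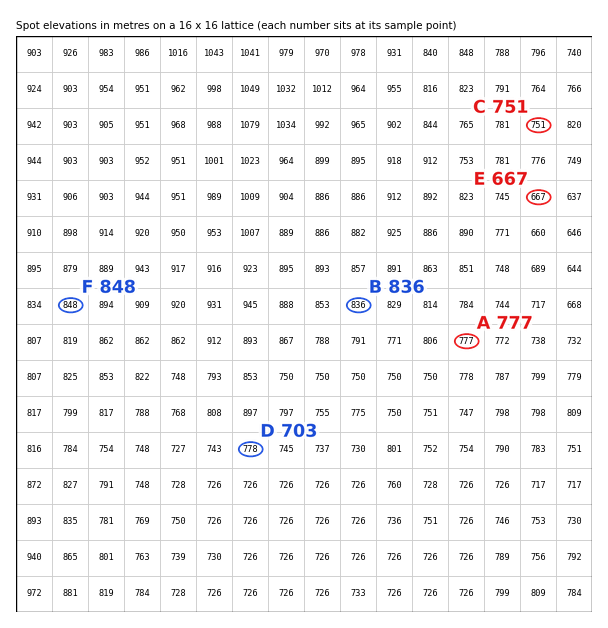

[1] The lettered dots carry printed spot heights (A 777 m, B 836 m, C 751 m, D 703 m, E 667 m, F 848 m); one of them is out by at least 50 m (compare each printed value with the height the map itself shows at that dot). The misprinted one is D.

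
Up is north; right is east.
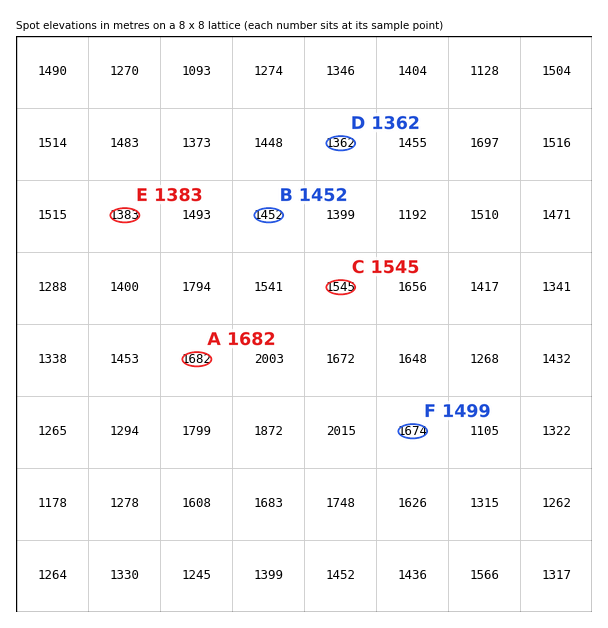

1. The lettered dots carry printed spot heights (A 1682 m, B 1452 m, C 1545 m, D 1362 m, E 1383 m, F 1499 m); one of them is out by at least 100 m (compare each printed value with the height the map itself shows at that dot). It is F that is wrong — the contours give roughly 1674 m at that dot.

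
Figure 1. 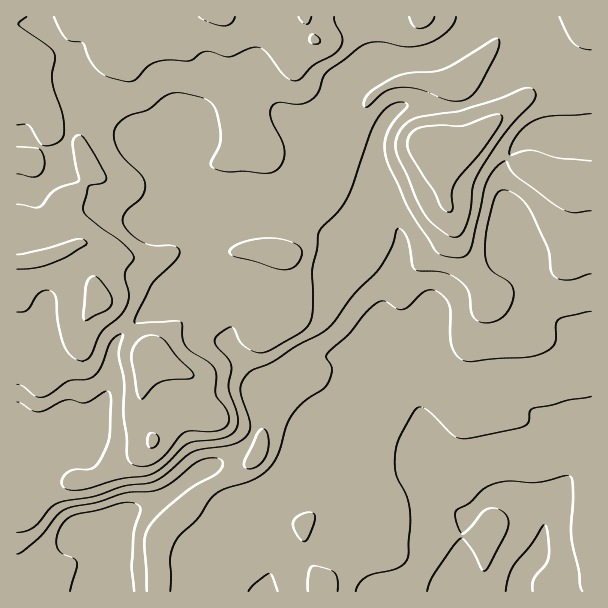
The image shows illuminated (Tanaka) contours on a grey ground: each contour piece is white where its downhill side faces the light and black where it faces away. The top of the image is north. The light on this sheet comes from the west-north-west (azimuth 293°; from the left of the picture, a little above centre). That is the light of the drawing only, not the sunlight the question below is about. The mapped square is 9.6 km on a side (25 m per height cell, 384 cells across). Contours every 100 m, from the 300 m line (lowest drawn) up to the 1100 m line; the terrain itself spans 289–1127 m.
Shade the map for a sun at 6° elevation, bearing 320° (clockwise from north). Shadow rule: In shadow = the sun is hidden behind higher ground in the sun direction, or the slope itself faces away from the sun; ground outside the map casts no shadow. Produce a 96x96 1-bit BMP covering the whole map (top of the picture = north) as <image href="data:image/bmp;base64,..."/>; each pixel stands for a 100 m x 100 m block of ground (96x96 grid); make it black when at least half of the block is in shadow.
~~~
<image width="96" height="96" href="data:image/bmp;base64,Qk2+BAAAAAAAAD4AAAAoAAAAYAAAAGAAAAABAAEAAAAAAIAEAAATCwAAEwsAAAIAAAAAAAAA////AAAAAAAB//j///8P+P/j/gDj//j///8H+f/j/gDv//z///8H+f/j/wBf//z///+f8f/j/wA///7/////8P/j/wB///7/////wD/j/wB///7/////gA/B/wD///7/////gAeB/wD/////////AAAB/wD/////////AAAA/wD////////+AAAgfwD////////+AADwP4A////////8AAHwD8Af///////4AAPwB+AP///////4AA/+D+AH///////wAB////AD///////wAD////AAf//////wGH+f//gAB//////4D/+f7/gAAP/////4D///4/gAAD/////8D//34fwAAA//////j//n4HwADgf/////z//v4DwAfwP////////P4B4A/wH///////+H4A8B/wD///////+AgAcH/wB///////8AAA8P/wA///////8AAB8f/4AQf/////8AAD8//4D8P/////4AAP///8P/P/////wAA////8f///////wAP////+f///////gf/////+f///////g////P/+f///////A///+H/+P///////A///+D/+Pw//////Af//8A/+PAP/////Af//8AP+GAD/////gf//8AP+AAP/////wP//8AH/AA/P////4P//8AH/gf+D////4H//8AH/wf+B////8D//8AH/4f8Af///8D//8AD//P8AP///8B//8wD//n8AH///8B//8GB//h4AH///+B//8PA//wQAD///+A//8fAf/4AAD////A//9/gP/8AAP////h////gH/+AP//////////wH//D///////////wP//H///////////wf/+P////9////8f4f/+P////8////8D4fj+H////8f///8AYMA8AAH//8H///8AAAAAAAD//8D///8AAAAAAAB//8D///8AAB+AAAD//4D///8AAD+AAAD//4H///8AAP+AAAD//4H///8AA/+AAAB//wD///8AB/+AAAA//wB///8AD/+AAAAf/wB///8AB/+PB/wP/gB///8AA/8P7/8H/gD//+AAAf8Hx/8H/gD//8AAAAADwH8D/gH//8AAAAAAAB+B/gH//8AAAAAAAA8B/gP//8AAAAAAAA8B/gH///AAAAAAAAcA/gD///gAAPAAAAMA/gA///wAAfgAAAAA/gAP//wAA/ggAAA//gAH//wAB//4AAH//wAD//wAD//+AAP//wAB//8AB///AB///4AA//8AB///AH///8AAf/8AA///gP////z8H/8AAf//gP/////+D/4AAP//gP//////g4AAAP//wH//////wAAAAD//wPf/+fB/wAAAAB//g/P/+AAf4AAAAA//h+P//AAP8AAAAA//H+P//w+H8AMAAA/x/+P////j8AcAAAPD/8H////x+AcAAAAD/8D////w+AMAAAAH/8Af///weAEAAAAH/4AH/v/wOAAAAAAP/4AMfD/wEAAAAAAD/wA8GA/gAAAAAAAADgA8AAfgAAA="/>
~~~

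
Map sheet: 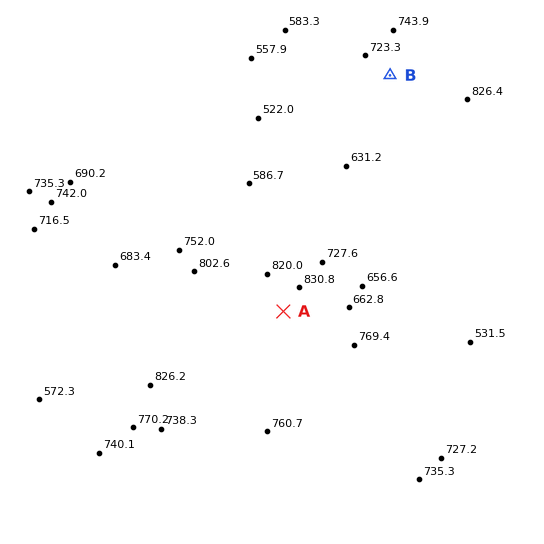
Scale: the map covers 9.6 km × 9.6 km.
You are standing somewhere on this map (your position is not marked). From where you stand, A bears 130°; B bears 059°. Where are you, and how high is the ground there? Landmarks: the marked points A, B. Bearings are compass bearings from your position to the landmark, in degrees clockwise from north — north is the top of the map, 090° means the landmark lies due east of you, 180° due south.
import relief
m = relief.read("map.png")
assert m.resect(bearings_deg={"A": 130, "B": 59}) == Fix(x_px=164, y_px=211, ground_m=695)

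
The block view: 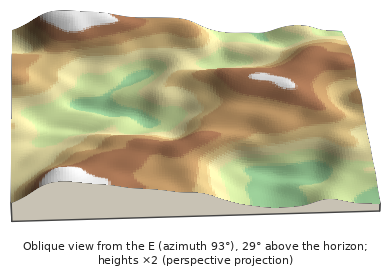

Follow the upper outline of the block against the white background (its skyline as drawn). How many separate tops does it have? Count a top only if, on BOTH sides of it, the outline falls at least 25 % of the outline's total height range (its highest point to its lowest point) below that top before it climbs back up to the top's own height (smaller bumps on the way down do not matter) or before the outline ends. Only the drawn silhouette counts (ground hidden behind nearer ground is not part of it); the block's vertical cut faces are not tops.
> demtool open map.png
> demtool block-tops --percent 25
1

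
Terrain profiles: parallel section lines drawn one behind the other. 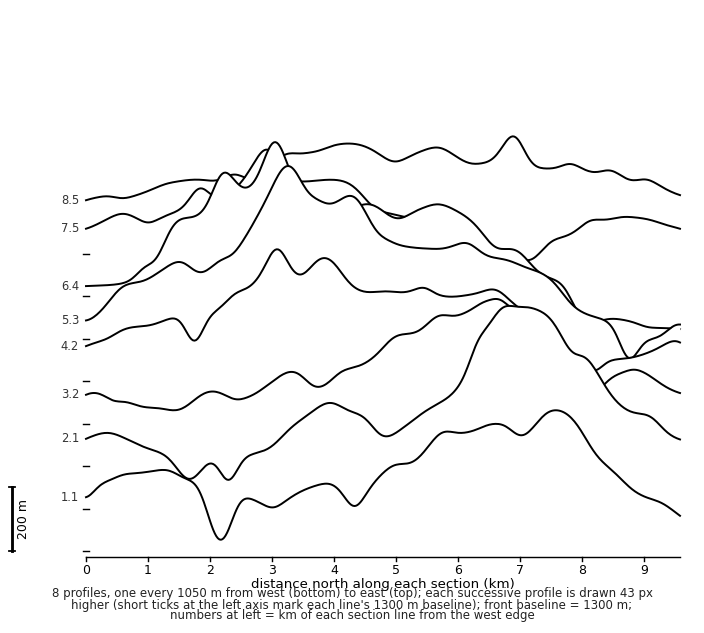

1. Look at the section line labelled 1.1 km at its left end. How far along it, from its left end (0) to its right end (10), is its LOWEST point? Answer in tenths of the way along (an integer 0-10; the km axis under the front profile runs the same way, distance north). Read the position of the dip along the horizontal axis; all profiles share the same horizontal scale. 2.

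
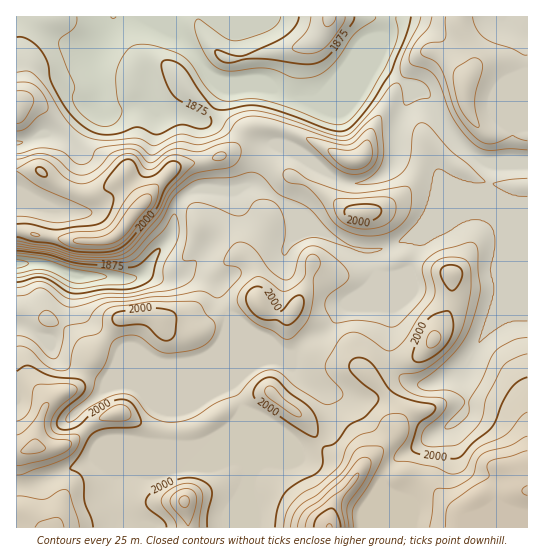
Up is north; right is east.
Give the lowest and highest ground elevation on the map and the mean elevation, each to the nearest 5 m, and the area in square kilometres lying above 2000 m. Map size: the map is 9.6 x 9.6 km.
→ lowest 1795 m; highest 2150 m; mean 1955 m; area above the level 17.7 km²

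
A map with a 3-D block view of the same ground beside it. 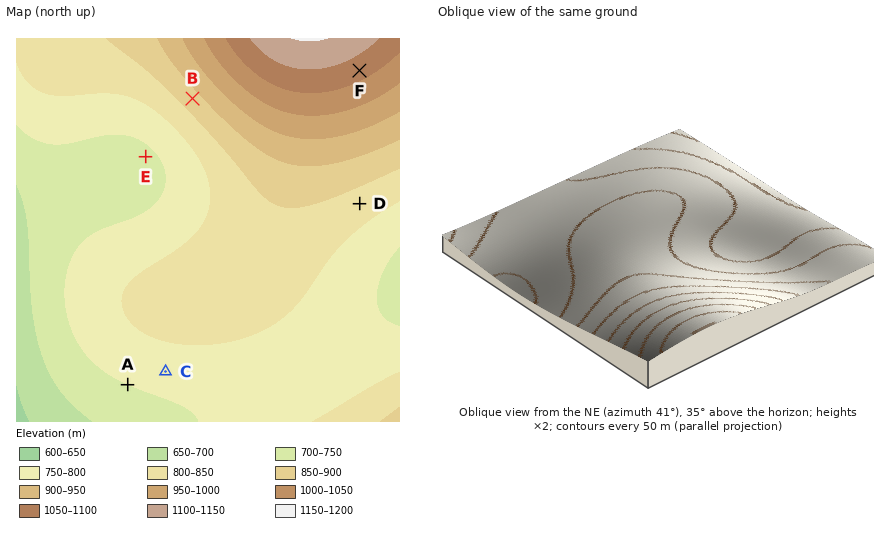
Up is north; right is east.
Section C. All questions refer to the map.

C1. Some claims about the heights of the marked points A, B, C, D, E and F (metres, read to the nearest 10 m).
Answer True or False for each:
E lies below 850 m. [True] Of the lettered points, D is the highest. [False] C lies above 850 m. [False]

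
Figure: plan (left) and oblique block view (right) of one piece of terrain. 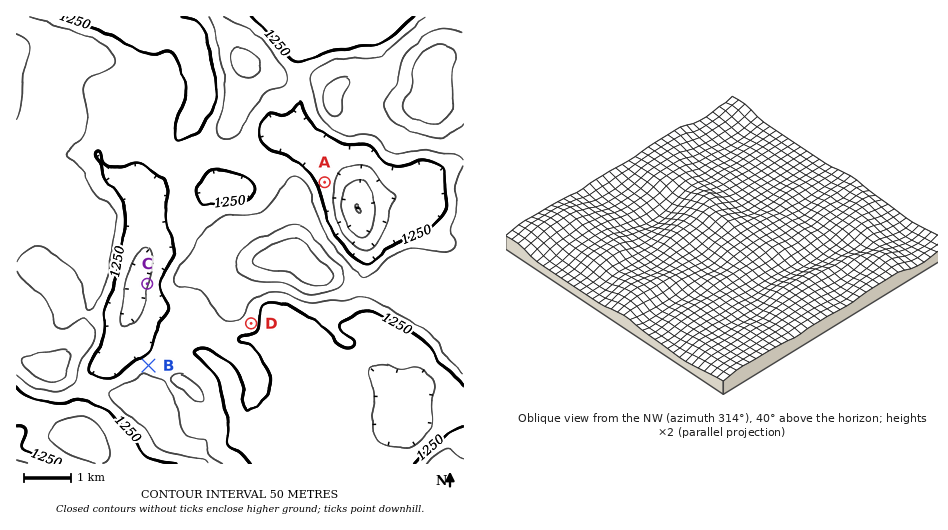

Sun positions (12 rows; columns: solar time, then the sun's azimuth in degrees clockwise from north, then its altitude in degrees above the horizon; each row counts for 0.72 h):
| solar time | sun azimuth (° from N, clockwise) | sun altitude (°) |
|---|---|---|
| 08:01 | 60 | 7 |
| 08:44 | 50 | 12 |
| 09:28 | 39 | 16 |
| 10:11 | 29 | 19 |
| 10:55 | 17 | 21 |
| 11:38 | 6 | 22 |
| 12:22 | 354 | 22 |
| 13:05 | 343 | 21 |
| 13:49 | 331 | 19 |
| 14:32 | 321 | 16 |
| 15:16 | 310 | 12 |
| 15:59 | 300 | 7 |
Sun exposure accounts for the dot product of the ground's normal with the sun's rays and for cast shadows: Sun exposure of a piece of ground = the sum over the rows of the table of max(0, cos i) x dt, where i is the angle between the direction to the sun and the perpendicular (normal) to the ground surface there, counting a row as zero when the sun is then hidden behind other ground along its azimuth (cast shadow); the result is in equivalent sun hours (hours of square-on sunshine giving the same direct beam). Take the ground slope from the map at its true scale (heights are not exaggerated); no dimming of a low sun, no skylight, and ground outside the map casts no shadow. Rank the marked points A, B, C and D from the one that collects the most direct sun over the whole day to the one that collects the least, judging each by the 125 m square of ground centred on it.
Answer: B > A ≈ C > D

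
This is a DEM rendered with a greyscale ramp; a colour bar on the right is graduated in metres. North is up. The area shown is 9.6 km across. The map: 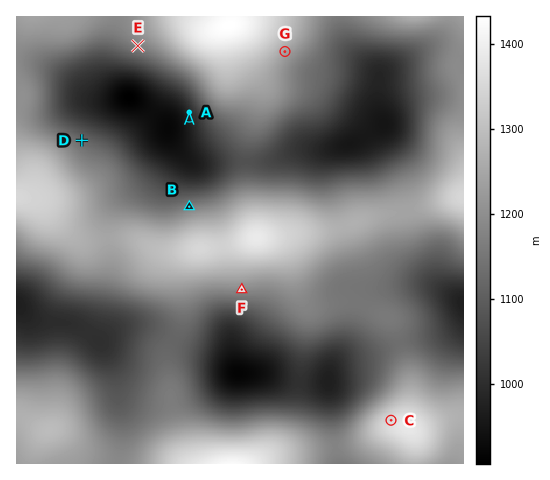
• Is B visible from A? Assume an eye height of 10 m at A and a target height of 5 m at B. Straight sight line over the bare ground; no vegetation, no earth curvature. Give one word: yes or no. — yes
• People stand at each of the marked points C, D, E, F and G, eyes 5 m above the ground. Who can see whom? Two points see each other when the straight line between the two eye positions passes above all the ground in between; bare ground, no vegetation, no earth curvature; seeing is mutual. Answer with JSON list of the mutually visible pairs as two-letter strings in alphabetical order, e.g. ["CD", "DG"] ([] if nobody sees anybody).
["CF", "CG", "DE"]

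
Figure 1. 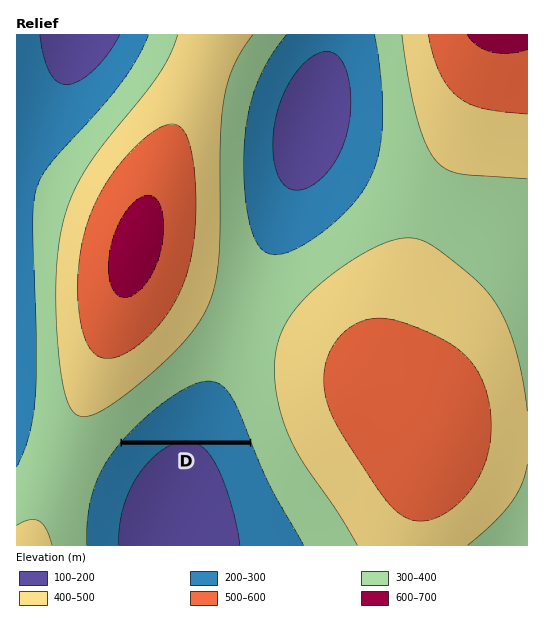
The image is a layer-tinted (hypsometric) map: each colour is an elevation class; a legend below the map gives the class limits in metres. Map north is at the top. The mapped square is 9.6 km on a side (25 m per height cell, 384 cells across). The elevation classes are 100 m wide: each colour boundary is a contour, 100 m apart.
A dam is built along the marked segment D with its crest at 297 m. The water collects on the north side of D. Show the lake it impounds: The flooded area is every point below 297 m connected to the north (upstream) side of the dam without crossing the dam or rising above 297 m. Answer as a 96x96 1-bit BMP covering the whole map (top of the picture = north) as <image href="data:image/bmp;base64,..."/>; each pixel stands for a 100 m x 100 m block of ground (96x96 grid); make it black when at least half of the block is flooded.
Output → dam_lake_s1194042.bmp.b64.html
<image width="96" height="96" href="data:image/bmp;base64,Qk2+BAAAAAAAAD4AAAAoAAAAYAAAAGAAAAABAAEAAAAAAIAEAAATCwAAEwsAAAIAAAAAAAAA////AAAAAAAAAAAAAAAAAAAAAAAAAAAAAAAAAAAAAAAAAAAAAAAAAAAAAAAAAAAAAAAAAAAAAAAAAAAAAAAAAAAAAAAAAAAAAAAAAAAAAAAAAAAAAAAAAAAAAAAAAAAAAAAAAAAAAAAAAAAAAAAAAAAAAAAAAAAAAAAAAAAAAAAAAAAAAAAAAAAAAAAAAAAAAAAAAAAAAAAAAAAAAAAAAAAAAAAAAAAAAAAAAAAAAAAAAAAAAAAAAAAAAAAAAAAAAAAAAAAAAAAAAAAAAAAAAAAAAAAAAAAAAAAAAAAAAAAAAAAAAAAAAAAAAAAAAAAAAAAAAAAAAAAAAAf//+AAAAAAAAAAAAP//+AAAAAAAAAAAAH//+AAAAAAAAAAAAD//8AAAAAAAAAAAAB//8AAAAAAAAAAAAA//4AAAAAAAAAAAAAf/4AAAAAAAAAAAAAH/wAAAAAAAAAAAAAD/wAAAAAAAAAAAAAA/gAAAAAAAAAAAAAAGAAAAAAAAAAAAAAAAAAAAAAAAAAAAAAAAAAAAAAAAAAAAAAAAAAAAAAAAAAAAAAAAAAAAAAAAAAAAAAAAAAAAAAAAAAAAAAAAAAAAAAAAAAAAAAAAAAAAAAAAAAAAAAAAAAAAAAAAAAAAAAAAAAAAAAAAAAAAAAAAAAAAAAAAAAAAAAAAAAAAAAAAAAAAAAAAAAAAAAAAAAAAAAAAAAAAAAAAAAAAAAAAAAAAAAAAAAAAAAAAAAAAAAAAAAAAAAAAAAAAAAAAAAAAAAAAAAAAAAAAAAAAAAAAAAAAAAAAAAAAAAAAAAAAAAAAAAAAAAAAAAAAAAAAAAAAAAAAAAAAAAAAAAAAAAAAAAAAAAAAAAAAAAAAAAAAAAAAAAAAAAAAAAAAAAAAAAAAAAAAAAAAAAAAAAAAAAAAAAAAAAAAAAAAAAAAAAAAAAAAAAAAAAAAAAAAAAAAAAAAAAAAAAAAAAAAAAAAAAAAAAAAAAAAAAAAAAAAAAAAAAAAAAAAAAAAAAAAAAAAAAAAAAAAAAAAAAAAAAAAAAAAAAAAAAAAAAAAAAAAAAAAAAAAAAAAAAAAAAAAAAAAAAAAAAAAAAAAAAAAAAAAAAAAAAAAAAAAAAAAAAAAAAAAAAAAAAAAAAAAAAAAAAAAAAAAAAAAAAAAAAAAAAAAAAAAAAAAAAAAAAAAAAAAAAAAAAAAAAAAAAAAAAAAAAAAAAAAAAAAAAAAAAAAAAAAAAAAAAAAAAAAAAAAAAAAAAAAAAAAAAAAAAAAAAAAAAAAAAAAAAAAAAAAAAAAAAAAAAAAAAAAAAAAAAAAAAAAAAAAAAAAAAAAAAAAAAAAAAAAAAAAAAAAAAAAAAAAAAAAAAAAAAAAAAAAAAAAAAAAAAAAAAAAAAAAAAAAAAAAAAAAAAAAAAAAAAAAAAAAAAAAAAAAAAAAAAAAAAAAAAAAAAAAAAAAAAAAAAAAAAAAAAAAAAAAAAAAAAAAAAAAAAAAAAAAAAAAAAAAAAAAAAAAAAAAAAAAAAAAAAAAAAAAAAAAAAAAAAAAAAAAAAAAAA="/>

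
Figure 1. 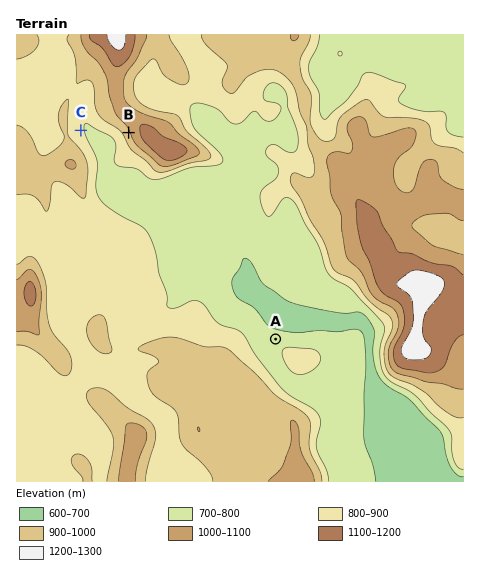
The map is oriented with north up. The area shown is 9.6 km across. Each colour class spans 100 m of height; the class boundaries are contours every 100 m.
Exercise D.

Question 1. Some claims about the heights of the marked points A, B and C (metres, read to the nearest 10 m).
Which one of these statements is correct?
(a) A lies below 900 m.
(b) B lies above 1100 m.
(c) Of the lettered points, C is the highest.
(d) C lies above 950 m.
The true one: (a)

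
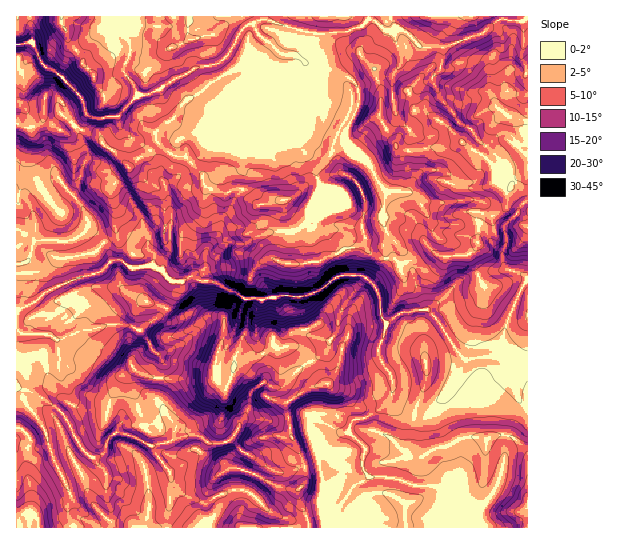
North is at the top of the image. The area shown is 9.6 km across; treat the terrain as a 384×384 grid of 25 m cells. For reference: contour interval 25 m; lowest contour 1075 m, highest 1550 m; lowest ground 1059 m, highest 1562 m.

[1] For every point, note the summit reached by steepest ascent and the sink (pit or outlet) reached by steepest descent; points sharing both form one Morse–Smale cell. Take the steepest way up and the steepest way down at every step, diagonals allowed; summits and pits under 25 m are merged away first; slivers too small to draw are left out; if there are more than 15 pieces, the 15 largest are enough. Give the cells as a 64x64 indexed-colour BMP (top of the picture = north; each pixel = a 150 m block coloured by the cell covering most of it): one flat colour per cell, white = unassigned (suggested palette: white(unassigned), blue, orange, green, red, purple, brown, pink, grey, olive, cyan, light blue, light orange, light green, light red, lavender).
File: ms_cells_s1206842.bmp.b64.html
<image width="64" height="64" href="data:image/bmp;base64,Qk12CAAAAAAAAHYAAAAoAAAAQAAAAEAAAAABAAQAAAAAAAAIAAATCwAAEwsAABAAAAAAAAAA////ALR3HwAOf/8ALKAsACgn1gC9Z5QAS1aMAMJ34wB/f38AIr28AM++FwDox64AeLv/AIrfmACWmP8A1bDFAP////IiIiIiIiIiIgAAAAAAREREMzMzMzMzMzMzMzMz////8iIiIiIiIiIiAAAAAAAABEQzMzMzMzMzMzMzMzP////yIiIiIiIiIiIAAAAAAAAARDMzMzMzMzMzMzMzM/////IiIiIiIiIiJAAAAAAAAABEQzMzMzMzMzMzMzMz////8iIiIiIiIiRERAAAAAAAAEREMzMzMzMzMzMzMzP///8iIiIiIiIiREREREAAAAAARERDMzMzMzMzMzMzM////yIiIiIiIiRERERERAAAAABEREQzMzMzMzMzMzMz///yIiIiIiIiIkREREREAERAAEREQzMzMzMzMzMzMzP///IiIiIiIiIiIkRERERERERERERDMzMzMzMzMzMzM///IiIiIiIiIiIiJEREREREREREREQzMzMzMzMzMzMz8iIiIiIiIiIiIiIiREREREREREREQzMzMzMzMzMzMzMiIiIiIiIiIiIiUiVVVEREREREREQzMzMzMzMzMzMzMyIiIiIiIiIiIiJVVVVVRERERERERDMzMzMzMzMzMzMzIiIiIiIiIiIiJVVVVVVEREREREREMzMzMzMzMzMzMzMiIiIiIiIiIiIlVVVVVVREREREREREQzOZmTMzMzMzMyIiIiIiIiIiIlVVVVVVVEREREREREREOZmZMzMzMzMwIiIiIiIiIiIiVVVVVVVURERERERERERJmZmTMzMzMzAiIiIiIiIiIiJVVVVVVVVEREREREREREmZmZkzMzMzACIiIiIiIiIiIlVVVVVVVVVVRERERERESZmZmZMzMzMAIiIiIiIiIiIiVVVVVVVVVVVURERERERJmZmZkzMzMwAiIiIiIiIiIiJVVVVVVVVVVVVERERERJmZmZmZMzMwACIiIiIiIiIiIlVVVVVVVVVVVVVERERJmZmZmZkREQAAIiIiIiIiIiIlVVVVVVVVVVVVVVREREmZmZmZkREREAAiIiIiIiIiIlVVVVVVVVVVVVVVVERERJmZmZkREREQACIiIiIiIiIiVVVVVVVVVVVVVVVVREREmZmZmRERERAAIiIiIiIiIiJVVVVVVVVVVVVVVVVERESZmZmREREREAAiIiIiIiIiIiJVVVVVVVVVVVVVVURERBGZmRERERERACIiIiIiIiIiIiVVVVVVVVVVVVVVVERBEREREREREREAIiIiIiIiIiIiJVVVVVVVVVVVVVVUREERERERERERERAiIiIiIiIiIiIiVVVVV3d3d3d1VVVEQRERERERERERECIiIiIiIiIiIiJVVVd3d3d3d3d1VVRBERERERERERERIiIiIiIiIiIiJmZ3d3d3d3d3d3d1V3EREREREREREREiIiIiIiIiIiJmZmZ3d3d3d3d3d3d3dxERERERERERESIiIiIiIiiIgiZmZmd3d3d3d3d3d3d3ERERERERERERIiIiIiIiiIiCJmZmZnd3d3d3d3d3d3cREREREREREREiIiIiIiiIiCImZmZmZ3d3d3d3d3d3dxERERERERERESIiIiIiiIiIgiZmZmZmZnd3d3d3d3d3ERERERERERERIiIiIiiIiIiIhmZmZmZmZmZnd3d3d3cREREREREREREiIiIiKIiIiIiGZmZmZmZmZmZnd3d3dxERERERERERESIiIiIoiIiIiIZmZmZmZmZmZmd3d3qqERERERERERERIiIiIoiIiIiIhmZmZmZmZmZmZnd6qqoREREREREREREtIiIoiIiIiIiGZmZmZmZmZmZmd6qqqhEREREREREREd3SItiIiIiIiIZmZmZmZmZmZmaqqqqqERERERERERER3d3d3YiIiIiIEWZmZmZmZmZmZqqqqqERERERERERERHd3d3diIiIiIgRFmZmZmZmZmZmqqqqoREREREREREREd3d3d3YiIgIiBERZmZmZmZmZmqqqqoRERERERERERER3d3d3dAIgACBEREWZmZmZmZmqqqqoRERERERERERERHd3d3d0AAAAMERERFmZmZmZmaqqqoREREREREREREREd3d3d0ADAAMwREREWZmZmZmqqqqoRERERERERERERER3d3d3QzMwMzMERERFmZmZqqqqqoREREREREREREREREADQAAzMzMzMzBERERFmaqqqqqEREREREREREREREREQAAAAALu8zMzMwREREREaqqoRERERERERERERERERERAAAAAAu7u8zMzMEREREREREREREREREREREREREREREAAAAAu7u7vMzMwREREREREREREREREREREREREREREQAAAAC7u7u+7MzMwRERERERERERERERERERERERERERAAAAC7u7u77u7MzMEREREREREREREREREREREREREREAAAC7u7u77u7u7MzMEREREREREREREREREREREREREQAAu7uwu7vu7u7u7MzBERERERERERERERERERERERERAAu7uwALu+7u7u7u7swREREREREREREREREREREREREAC7u7AAC77u7u7u7u7MEREREREREREREREREREREREQC7u7AAAAvu7gAO7u7sEREREREREREREREAAAERERERALu7AAAAAO4AAAAA4AAREREREREREREREAAAAAEREREAu7sAAAAAAAAAAAAAAAEREQAAAAABEREAAAAAAAEREQC7uwAAAAAAAAAAAAAAAAAAAAAAAAAREAAAAAAAABER"/>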